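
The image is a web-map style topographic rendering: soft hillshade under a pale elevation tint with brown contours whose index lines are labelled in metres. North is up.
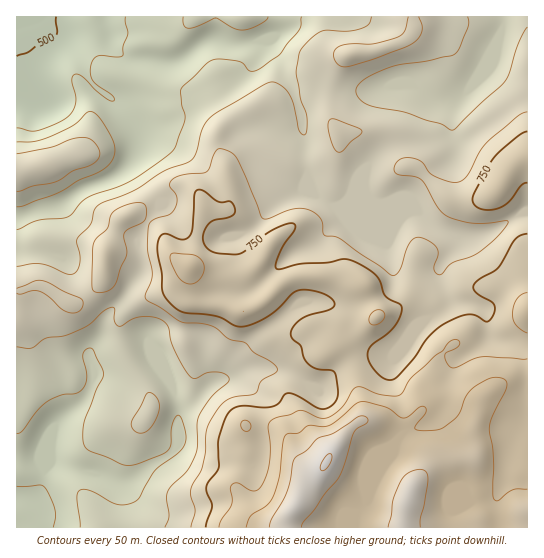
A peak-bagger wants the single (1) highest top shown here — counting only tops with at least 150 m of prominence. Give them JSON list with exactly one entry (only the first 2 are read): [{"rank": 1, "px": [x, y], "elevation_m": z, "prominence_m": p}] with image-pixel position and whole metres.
[{"rank": 1, "px": [326, 463], "elevation_m": 953, "prominence_m": 455}]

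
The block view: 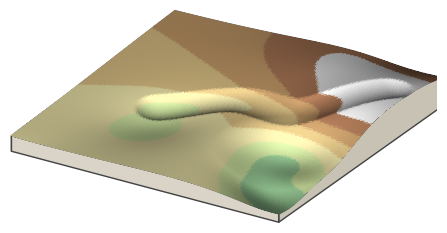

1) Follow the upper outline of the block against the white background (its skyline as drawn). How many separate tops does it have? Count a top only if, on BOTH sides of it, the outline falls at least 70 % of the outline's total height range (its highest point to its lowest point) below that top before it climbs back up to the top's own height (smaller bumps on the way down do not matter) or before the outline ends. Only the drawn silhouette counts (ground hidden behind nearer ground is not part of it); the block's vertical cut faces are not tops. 0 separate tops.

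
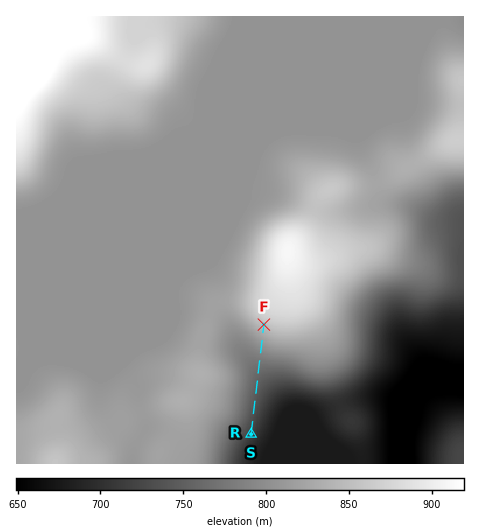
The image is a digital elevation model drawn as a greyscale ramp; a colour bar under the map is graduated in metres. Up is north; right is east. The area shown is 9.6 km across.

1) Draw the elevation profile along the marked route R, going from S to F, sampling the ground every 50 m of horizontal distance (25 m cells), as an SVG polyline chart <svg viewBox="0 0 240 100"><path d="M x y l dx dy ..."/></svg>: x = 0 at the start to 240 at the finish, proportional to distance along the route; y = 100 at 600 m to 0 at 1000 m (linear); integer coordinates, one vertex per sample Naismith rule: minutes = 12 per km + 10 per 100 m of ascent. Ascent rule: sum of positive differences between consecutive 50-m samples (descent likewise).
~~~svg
<svg viewBox="0 0 240 100"><path d="M0 71l5 0 5-1 5-1 5 0 5-1 5 0 6-1 5 0 5-1 5 0 5 0 5-1 5 0 5 0 5-1 5 0 5 0 5-1 5 0 5 0 6-1 5 0 5 0 5-1 5 0 5-1 5 0 5-1 5-1 5 0 5-1 5-1 5-1 5-1 6-1 5-1 5-1 5-1 5-1 5-2 5-1 5-1 5-2 5-1 5-2 5-1 5-1 2-1"/></svg>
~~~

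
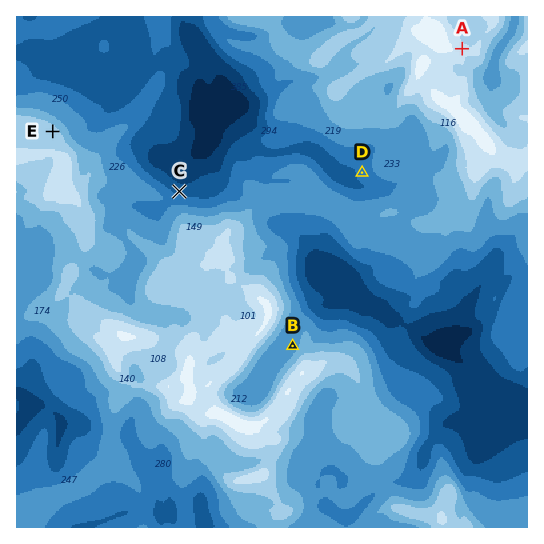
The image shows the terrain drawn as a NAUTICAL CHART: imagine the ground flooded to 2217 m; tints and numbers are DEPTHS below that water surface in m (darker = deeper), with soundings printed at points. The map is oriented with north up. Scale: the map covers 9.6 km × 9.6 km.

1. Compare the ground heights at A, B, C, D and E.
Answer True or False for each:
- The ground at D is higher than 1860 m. True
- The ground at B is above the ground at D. True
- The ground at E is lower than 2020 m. False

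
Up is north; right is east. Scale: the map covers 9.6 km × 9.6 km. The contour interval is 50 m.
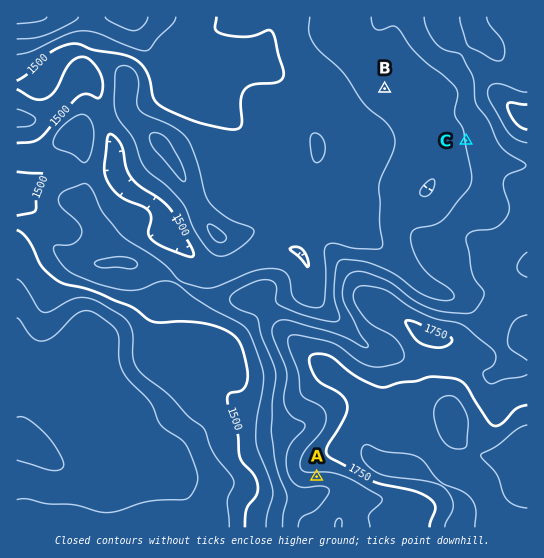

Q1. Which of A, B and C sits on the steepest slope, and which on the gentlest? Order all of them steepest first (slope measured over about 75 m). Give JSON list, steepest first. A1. ["A", "C", "B"]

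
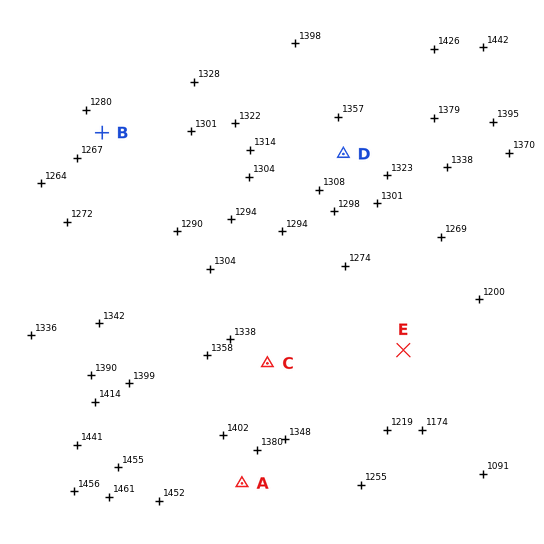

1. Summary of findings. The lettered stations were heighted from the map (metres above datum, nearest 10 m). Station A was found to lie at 1400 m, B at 1270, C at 1330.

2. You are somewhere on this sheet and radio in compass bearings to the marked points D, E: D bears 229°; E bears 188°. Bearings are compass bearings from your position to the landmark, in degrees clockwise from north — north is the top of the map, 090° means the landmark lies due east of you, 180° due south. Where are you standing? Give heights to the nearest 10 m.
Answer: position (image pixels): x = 443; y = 67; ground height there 1420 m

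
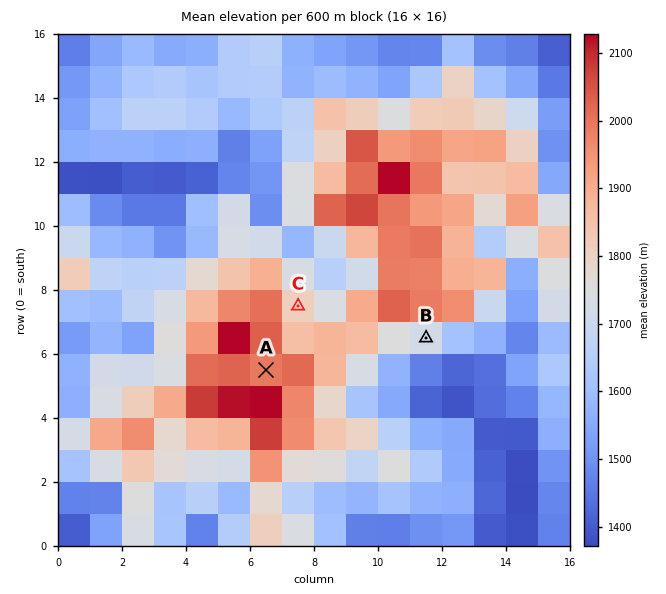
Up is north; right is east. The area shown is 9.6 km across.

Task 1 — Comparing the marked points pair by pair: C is higher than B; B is lower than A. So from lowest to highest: B C A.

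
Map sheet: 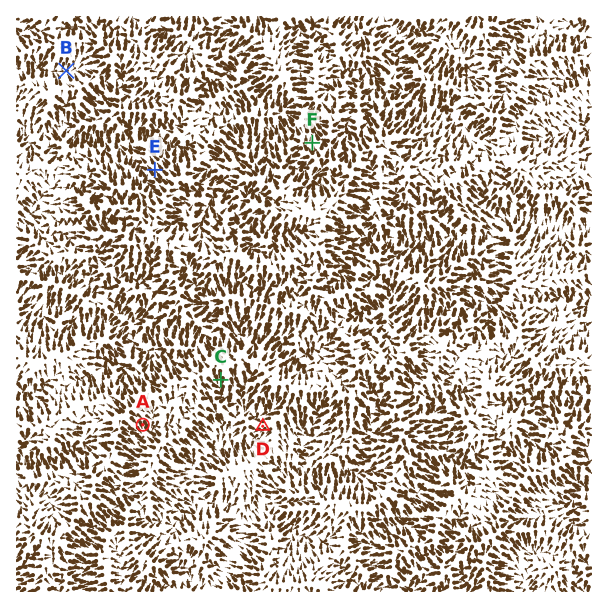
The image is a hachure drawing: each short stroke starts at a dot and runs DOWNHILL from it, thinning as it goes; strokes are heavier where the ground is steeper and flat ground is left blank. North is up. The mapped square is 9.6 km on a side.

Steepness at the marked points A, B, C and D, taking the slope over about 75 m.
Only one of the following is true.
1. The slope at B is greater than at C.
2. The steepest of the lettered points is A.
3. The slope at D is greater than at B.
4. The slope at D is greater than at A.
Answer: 3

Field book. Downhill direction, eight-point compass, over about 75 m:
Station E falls NW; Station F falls N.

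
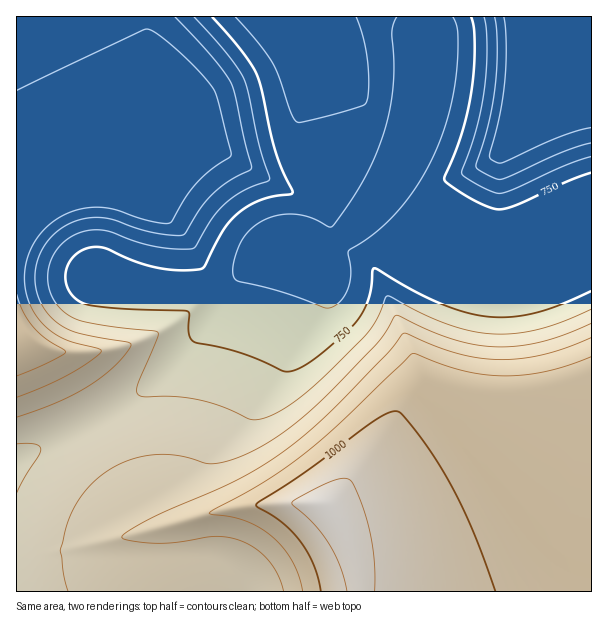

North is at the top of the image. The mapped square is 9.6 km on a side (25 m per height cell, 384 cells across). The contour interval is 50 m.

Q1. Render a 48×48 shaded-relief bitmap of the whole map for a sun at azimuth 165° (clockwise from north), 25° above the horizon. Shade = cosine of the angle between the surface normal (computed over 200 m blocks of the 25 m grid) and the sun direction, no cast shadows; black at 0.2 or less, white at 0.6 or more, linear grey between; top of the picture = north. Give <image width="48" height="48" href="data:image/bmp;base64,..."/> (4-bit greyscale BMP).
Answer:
<image width="48" height="48" href="data:image/bmp;base64,Qk32BAAAAAAAAHYAAAAoAAAAMAAAADAAAAABAAQAAAAAAIAEAAATCwAAEwsAABAAAAAAAAAAAAAAABEREQAiIiIAMzMzAERERABVVVUAZmZmAHd3dwCIiIgAmZmZAKqqqgC7u7sAzMzMAN3d3QDu7u4A////AIiIiIiZmZmZmZmZmIiIiZmZiIiIiIiIiIiIiIiJmZmZmZmZmYiImZmZiIiIiIiIiIiIiImZmZmZmaqqqZmZmZmIiIiIiIiIiIiIiImaqqqqqru7qqmZmYiIiIiIiIiIiIiId3eImru7vMzLuqmZiIiIiIiIiIiIiHd4d3dmZ4m8zdzMu6qYiIiIiIiIiIiIiHd3d3d2ZVVnmru7uqmYiIiIiIiIiIiIiHd3d3d3dlRDNFVmd3eIiIiIiIiIiIiIiHd3d3d3d3ZUMiIiM0V4iIiIiIiIiIiIiHd3d3d3d3dlQyIRIjRXiIiIiIiIiIiIiHd3d3d3d3d2ZDMiIiNGeIiIiIiIiIiIiJh3d3d3d3d3dlMyIiNFZ4iIiIiIiIiIiLqYd3d3d3d3d2UzIiI0V4iIiIiIiIiIiMu6mHd3d3d3d3ZDMiIjRniIiIiIiIiIiNzLqph3d3d3d3dUMiIjRWeIiIiIiIiIiN3cy6mHd3d3d3dlQyIiNFeIiIiIiIiIiN3d3Muph3d3d3d2VDIiM0Z4iIh3d4iIiN3d3cy6mHd3d3d3ZUMiI0Vnd2ZlVWZ3iM3d3d3LqYd3d3d3dUMiIjRWZUQzMzNFZ7u7qru8uph3d3d3dlQyIiNEQyIREREiNJl1M0Vomql3d3d3d2VDIiNDIhERAAABEoUhEBEjV5mHd3d3d3ZDMjMyIREREREAAXQzIiIzNGiYd3d3d3ZUQzQiIjMzMzIREHVURERFVVaJh3d3d3dlVEMjNFVmZlRDIXd2ZlZmd3eJmHd3d3d2VVM0Vnd4iHdlQ5mYh3eIiZmZmHd3d4h3ZlRWd4iIiIiHdruqqZmaqru7qYd3d4iHd1Z3iIiIiIiIh8zMu7q7zMzcuph3iIiIdmeIiIiIiIiIiL7t3czM3e7sy6mIiIiYZWiIiIiIiIiIiJ3//u3e7//dzLqpmZmYdmeIiIiIiIiIiIrv//////3d3cy7qruph2Z4iIiZqZiIiIiu///+3czN3d3czLqqmHZoiJqrzLqYiIiJvd3KmavN3u7u26iaqYZniavN7ty6mYiIiJmIiJrN3u7tuYiJqYdmirze/+7cuoiIiIiIiIm83e7Kh4iImph2Z4ve///+3YiIiIiIiIibzMuXeIiIiqmGVVWM3v///oiIiIiIiIiJqpiIiIiIiamHZUM3ve7//4iIiIiIiIiImYiIiIiIiKmHZlQzi83u/4iIiIiIiIiIiIiIiIiIiKqYdlQzWavM3oiIiIiIiIiIiIiIiIiIiJqYdmVDWImavIiIiIiIiIiIiIiIiIiIiJqYd2VER4iImYiIiIiIiIiIiIiIiIiIiJqYh2VUR4iIiIiIiIiIiIiHd3eIiIiIiJmYh2ZUV4iIiIiIiIiIiIh2ZmZ4iIiIiJmYh3ZVV4iIiIiIiIiIiId2VVZ4iIiIiJmYh3ZlV4iIiIiIiIiIiIdlVVZ4iIiIiZmYiHdlZ4iIiIiIiIiIiHZVVWd4iIiIiZqZmId2Z4iIiIiIiIiIiGVURWeIiIiIiaqpmYd2d4iIiA=="/>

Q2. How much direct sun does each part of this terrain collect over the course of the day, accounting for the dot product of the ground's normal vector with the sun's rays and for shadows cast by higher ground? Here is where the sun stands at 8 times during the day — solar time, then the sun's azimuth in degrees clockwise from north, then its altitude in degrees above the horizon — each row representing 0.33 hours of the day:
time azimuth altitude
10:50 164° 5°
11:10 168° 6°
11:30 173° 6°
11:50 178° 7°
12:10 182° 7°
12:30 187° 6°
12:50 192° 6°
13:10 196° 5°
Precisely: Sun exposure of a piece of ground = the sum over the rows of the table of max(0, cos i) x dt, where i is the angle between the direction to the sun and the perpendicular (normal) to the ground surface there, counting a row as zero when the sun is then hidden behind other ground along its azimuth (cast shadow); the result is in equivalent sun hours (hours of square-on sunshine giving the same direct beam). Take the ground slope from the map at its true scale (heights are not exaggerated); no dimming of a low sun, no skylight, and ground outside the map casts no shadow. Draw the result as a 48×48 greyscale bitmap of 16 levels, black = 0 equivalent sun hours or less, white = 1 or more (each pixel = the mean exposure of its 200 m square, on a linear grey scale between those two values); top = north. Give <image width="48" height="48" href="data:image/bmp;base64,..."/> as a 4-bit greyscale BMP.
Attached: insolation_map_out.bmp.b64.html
<image width="48" height="48" href="data:image/bmp;base64,Qk32BAAAAAAAAHYAAAAoAAAAMAAAADAAAAABAAQAAAAAAIAEAAATCwAAEwsAABAAAAAAAAAAAAAAABEREQAiIiIAMzMzAERERABVVVUAZmZmAHd3dwCIiIgAmZmZAKqqqgC7u7sAzMzMAN3d3QDu7u4A////AEVVVVVVVVVVVVVWZlVVRERERERERERERERERERVVVVERFZmZmZVRERERERERERERERERERERERERWd3d3ZlRERERERERERERERERVZmZmZmZniIiHZlREREREREREREREREQzNGeIiIiJmZmHZVRERERERERERERERERDMhEkeZmqqpmHZUREREREREREREREMzMzMyEAATaaqpmHZERERERERERERERDMzMzMzMhAAABIjMzMzRERERERERERERDMzMzMzMyEAAAAAAAEjM0RERERERERERDMzMzMzMzIQAAAAAAASMzRERERERERERDMzMzMzMzIhAAAAAAABMzNERERERERERFQzMyIiIiIiEAAAAAABIzM0RERERERERHZUMyIiIiIiEQAAAAAAEjMzRERERERERId2VDIiIiIiIQAAAAAAETMzRERERERERJmHZUMiIiIiIRAAAAAAASMzNERERERERKqZh2VDIiIiIhEAAAAAABIzNERERERERKqpmHdUMiIiIhEAAAAAABEzNEQzM0RERJqqmYh2UyIiIhEQAAAAAAEjMyERERIzRImZmZiHZDIiIiERAAAAAAASEAAAAAABE3iIiImHZUMiIiIhAAAAAAAQAAAAAAAAAFUxAAEkZlQyIiIiEAAAAAAAAAAAAAAAADEAAAAAAlVDIiIiIQAAAAEAAAAAAAAAABAAAAAAAANDIiIiIhAAAAEAAAAAAAAAABAAAAAAAAE0MiIiIiEAABAAAAAAAAAAABAAAAAAASM0QyIiIiIRESAAAAAAAAAAACAAAAABJFVVUzIzIiIiIhAAAAAAAAAAAEMAAAAkVnd3VDMzMyIjMwAAAAAAAAAAAWZCERNXiZmYZUMzMzIzMRAAAAEREREAAWh2ZmeKq7u4dlQzMzRDESIAAREREhEREkm6qqq8zd2Yd3ZUREVTIRIiIiIzMzMiMzW93d3d7tmIiIh3ZmdUMhEzMjNERDMzNDNb7//+yXeImZmZmZdlQyEkREV4mGVERDM0abqFRFZ4mqqqqVNGVDIjRXiruph2RDMzMzMzNFZ4mqu7YiNFZEMiV5q8zLqYdkQzMzMzM0VnmauDEjREVVQyJHq8zMu6qUREQzMzMzRWiZUhI0RERVQzIRJqq7zMu0RERERERERFZjIiI0RERFVDIhEUiau8zEREREREREREQyIiM0RERFVDMiIRR4mrvEREREREREREMzIjNERERFVEMyIiNFaJqkREREREREREMzMzNERERFVEMyIiJERWeEREREREREREMzIzNERERFVEQzIiJERERURERERERERDMiIjNERERFVEQzMyNERERERERERERERCERIjNERERFREQzMzNEREREREREREREQxAAESRERERFRERDMzNEREREREREREREMQAAASRERERVRERERERERERERERERERDIAAAEjRERERUREREREREREREREREREQyEAAAEjREREVlREREREVEREREREREREMhAAABI0REREVmZmZmZmZERERA=="/>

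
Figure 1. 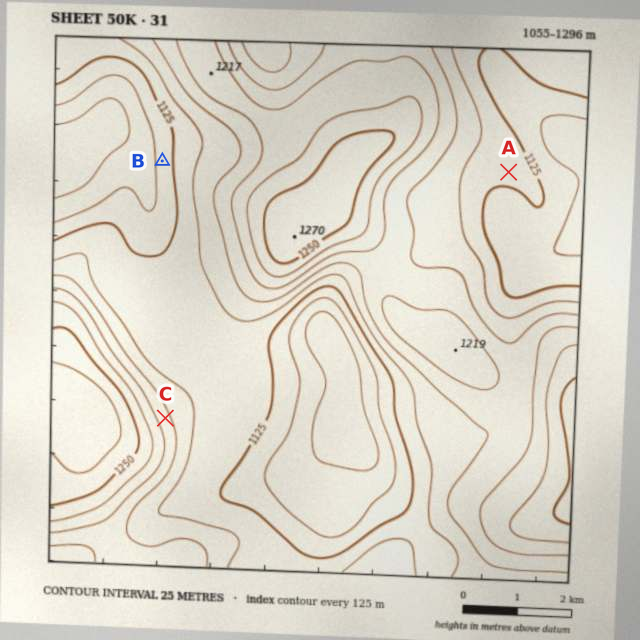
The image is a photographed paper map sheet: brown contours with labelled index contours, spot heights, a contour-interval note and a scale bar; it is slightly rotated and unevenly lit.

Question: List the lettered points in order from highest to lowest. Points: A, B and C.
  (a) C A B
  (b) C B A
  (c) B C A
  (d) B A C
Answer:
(a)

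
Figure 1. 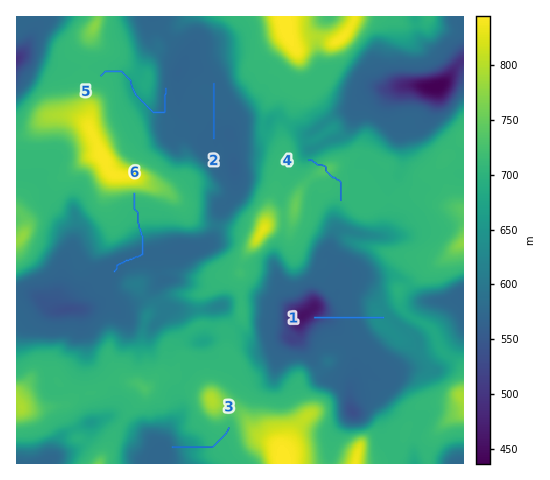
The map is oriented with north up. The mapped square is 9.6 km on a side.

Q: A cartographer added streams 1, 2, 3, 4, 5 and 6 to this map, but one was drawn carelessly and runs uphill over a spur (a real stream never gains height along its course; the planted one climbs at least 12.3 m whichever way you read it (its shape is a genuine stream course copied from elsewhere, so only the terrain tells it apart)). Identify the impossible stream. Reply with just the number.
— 4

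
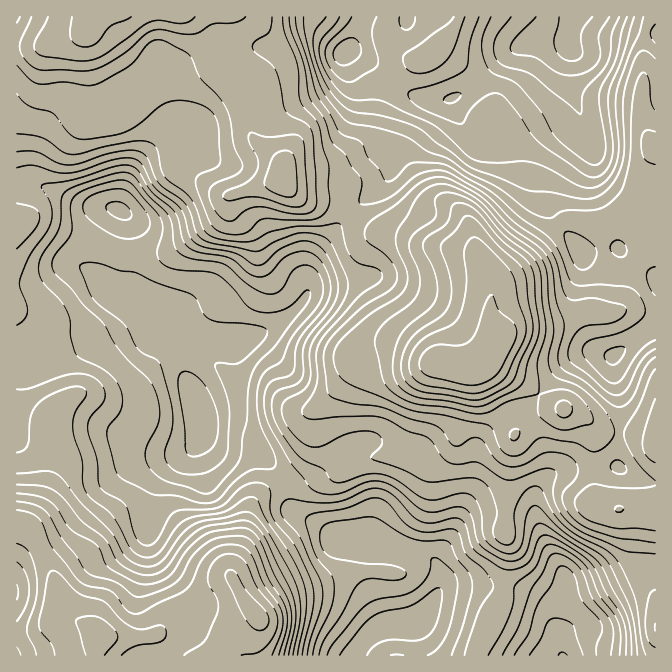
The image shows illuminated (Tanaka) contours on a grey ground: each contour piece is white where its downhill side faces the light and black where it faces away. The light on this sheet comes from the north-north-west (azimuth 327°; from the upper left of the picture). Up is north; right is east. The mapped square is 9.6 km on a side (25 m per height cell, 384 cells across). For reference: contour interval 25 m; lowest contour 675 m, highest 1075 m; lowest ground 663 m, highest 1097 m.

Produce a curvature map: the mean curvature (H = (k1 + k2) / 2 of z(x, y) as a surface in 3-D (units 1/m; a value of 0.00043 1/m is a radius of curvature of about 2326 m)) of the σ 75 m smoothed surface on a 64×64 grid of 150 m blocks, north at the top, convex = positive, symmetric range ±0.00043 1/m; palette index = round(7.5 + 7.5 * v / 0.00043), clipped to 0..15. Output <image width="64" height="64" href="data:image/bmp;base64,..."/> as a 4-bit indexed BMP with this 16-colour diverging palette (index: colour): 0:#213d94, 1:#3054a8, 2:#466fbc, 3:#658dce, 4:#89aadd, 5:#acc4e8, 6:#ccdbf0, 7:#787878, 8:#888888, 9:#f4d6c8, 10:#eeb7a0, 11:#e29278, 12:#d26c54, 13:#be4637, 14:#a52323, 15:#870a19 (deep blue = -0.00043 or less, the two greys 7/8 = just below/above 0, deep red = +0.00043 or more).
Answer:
<image width="64" height="64" href="data:image/bmp;base64,Qk12CAAAAAAAAHYAAAAoAAAAQAAAAEAAAAABAAQAAAAAAAAIAAATCwAAEwsAABAAAAAAAAAAlD0hAKhUMAC8b0YAzo1lAN2qiQDoxKwA8NvMAHh4eACIiIgAyNb0AKC37gB4kuIAVGzSADdGvgAjI6UAGQqHAGd4h4rKhniHd4mXec7HQyNCN6qXd1aty5dmZTN5czjciIh3is3Lu7lUaZh53+hCJFMkeHVWZp3sqHdkNpliFt6ry5eK3sqrylJZqHr/+1M2diEjMiRla+25mGRHdRAG35rduZvLdWq6YkiXe//8dVaIUyIzEmZp3cqWRFZBABfdV77JmrpSScyUNXeu//t2Z4h1RFUxV2jN3JY1dkMzWco0ruqay3NYvLhUac/tuXd3eId4iEEmd5vMpkaGVoiauSOf+nesp2eJqoeL7ah4iId3eJq7ggR3d4mWVmQ2mqvKNK/oM2qoZVZ4m87rdWiId3eJrN7GElZmZmZlIAWJvLhWv9cjVnZDRoms//yGaJdnmqrN3cczVUVniXMABHi7hWjNpVeHUyEmrLz//aZohTWJqqmHZDaHRIzbYAAlZ6hTebp2nNpiABasvO7et2iVETVVQyIhFIqa//ogAmdnhkWKuXesynMAFoq8zN/YaIUAEiIiJGUgOe//9gA4qYmXeM7ZZniIdAAmis2778ZFZCE0VVV5umAG3//DAozdzLmb/+lmd3d1MkeJuoi8ggEzI1ZmZorMkwSbzYIEvv/u26rdyYiHeIdmeZdTJZuBADRFZUQ0abymNHmrcQff/83sqZmZmGVXiYiapQAXvcYkeaqXMQFZzKdVeKtxGf/9rNypZ4iHUzV4iImWECjO6mab3tpBA3vcqGRWmnIY27uZmXZWd3dlRFZ4dmZTR6uoVXit/YVHvcuYdUaIcyVleoUyM1VneJhlVndkNWZVeGQ1Z3nO27zLmImGV5mGQiJoUQBGVWeJqnVndlQzVlR4QTeZhnrd3KdVi6dXrLhTM2lhBKtVeJqpZWeHVUM0VolBScuXVniZhkSNtkfP6FVVeqU43GaKqYZVaImHZBJYqDJ7y5dUREZ2RIylJd/4RnZ7x1i6Z6yoZDVomrl1EVqmNr3Kl2VDNFZEaHQlv9hYuXvYV6l4vbhURXeKymQiaXRa7sqHZlQzVlRDNFRXmHr9nNdXmXi9uXd3h3raUiNoZH3+26h4dkVnZCJHhAA2jf/NxkaZd6zMu7qHeslBJYhUnv27ypmod5mXVYu3EBRr/9yTJYp2eb3/2XectyE2mVWuyFe7mamZrMuqz+uHZmfOylAEimVFi92neauVEVipVqxyA5uql3i+/t7//9uXdnmXIAWrdlRWiGaKmIUki7hWqkAErMqGV7//3u3v6mVlNGUgBbx3dmVEV5hnhmi7p1aYQ1nO25ZFnv7Lqb/qU0QRMxADnHd4d2Z5hkaImphlNGdmnO/sp1V7/rh2jf2VVTESEABIZnd3d4iGRHmpdVQhJFeb3uyoZWnNuGZ67/p3ZCNEIAJ3d4iJmqdDWIdmZkIRJGmszLqXZ4mYZ4i//ZeHZ5qFIpiJmau6hTRnd4iId2QQFHmru6l2Zmd4mJztlmeazdp3mZmqqXQzVmZniIiKqWEANomquodURompmrp0Nr3d7rqImqqFEDaHZWZ4dnmrpgAEeHiIh2VGiaqZqXMkrLq9uHiJmWMTeYZmZmZUV4qpMAN3ZDRXdVaIq7q6hSJph4uFd3d2VFeYdnd2VERpmIdABIliADZ2Z4icy8ynMTV2eGR3UzNFeIdomXZCE3zYVDAWqnMRN3ZoiL3M7tpRFHdnZodCE1aIh3mphkIBbOkyITe7lkR5h4mZ3szu2lAEh1Z4mGREaJmZiZmJh0RquEMiSKuod5vLu6vuu7uoQAWGRoiql2aJqqmHZ5zu3MuXdSJXm7qYnN7brf2Yd2UhN4VGiL3Kd4qpdUM0e+///IeFNGZ5u6h4iYev/HQ0QzWbp3mpvfyGZ3UhABFIve23RWebplabuoUyJc/6QiM1i926q7qc7IMiIQABIjaM2mMkjP/IVFeaqWRa//gzM0i8uqqYiYmpUQAAACZ3Z57/uGjP/Zd2QzaczN//tkREaZh2i5VFZURDIREAW+26vv/93v/oRYmEEVrf/+plVVZ4dlRbx0RCJGd2VBBd/8qZmIm//6dEeqhBJ639hDRVZ4iHYhfch0NHq7mGIEz+uXQiElz/lmZ4mWNGecpAI0V4mZlhAr65ZWnNyodSScuYVDNEWv+maJh2VXh2mDATVnmZmFAAftl2ab3LmHZXmYdlV5qazshWiXVWmoVmICVoiZh1MABt65h4m8u7uYd3iHVYzJeL7HRZqYmrl2UyR4mYdlQwAn38mIiau8zLmHZ4dDjLdWnupTeru8y5hkV5mZhmVUEUjfuIiImqu8qYZWdjOMp1Z73IVXmZmZh1aaqZmHd2Qjau6YiHd5maqYh1VlNJynd3iahUZ3dkMyNqzKmYiHZDR67YiIZWeIiYeIdmVXzIeJmHdjJXdkIQACasuYd3dlVovuh4hkRWZod3iId4rKdoqqh0ElZlQzQyEmq6h3d3h4m/+miGRFVEZ2eIh4q6hnis22IUeHZomYdlaaqZiIiHeK/7eqhmd2RGZnh3mqh3ia77QAWYZ5zLqZqXZ4mHZUM0jvyt2pq7p1VTV2aKl3eIv/gAAVZorNy6mZUiV4YyEAFu/c/rvN3KhzAlVoh2ZnjfxAAAJquqzMuXZBE2dSIzIl37vcqrzLqpQARWdlVVad1yIgA5ymWLzKdUMzVmRGh2aueKqZmqmKyDNol1RmeLxyOJY1m4QlisyWVmVWdleYeL6HmYiJqHm5ZpunV5mJzGFKuER6hUV4rbdnh3iGRWZWr8"/>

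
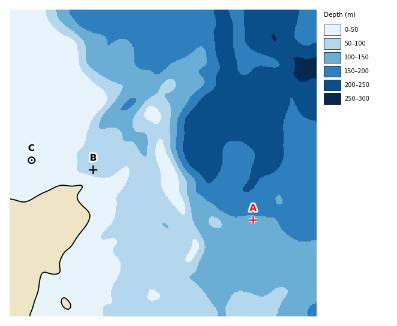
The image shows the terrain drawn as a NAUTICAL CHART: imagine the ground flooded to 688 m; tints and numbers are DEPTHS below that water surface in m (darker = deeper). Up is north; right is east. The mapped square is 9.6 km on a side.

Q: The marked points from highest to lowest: C B A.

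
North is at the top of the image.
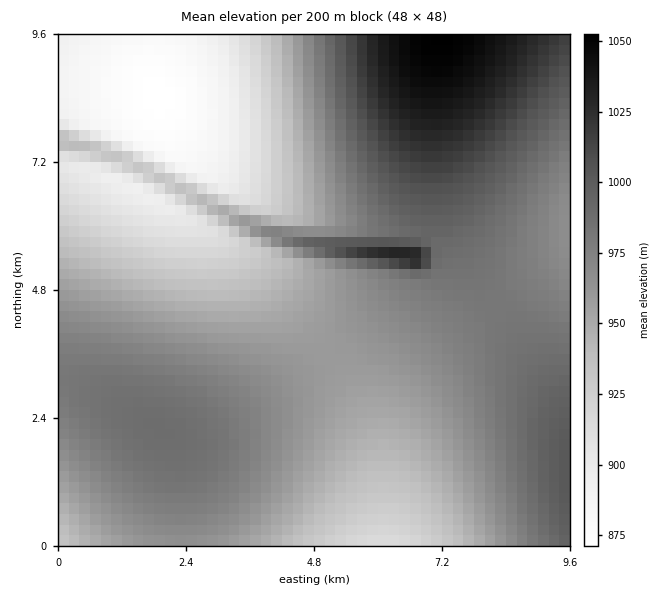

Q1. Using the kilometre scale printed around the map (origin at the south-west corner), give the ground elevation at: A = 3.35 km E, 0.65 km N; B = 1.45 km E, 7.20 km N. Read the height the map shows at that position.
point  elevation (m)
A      969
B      932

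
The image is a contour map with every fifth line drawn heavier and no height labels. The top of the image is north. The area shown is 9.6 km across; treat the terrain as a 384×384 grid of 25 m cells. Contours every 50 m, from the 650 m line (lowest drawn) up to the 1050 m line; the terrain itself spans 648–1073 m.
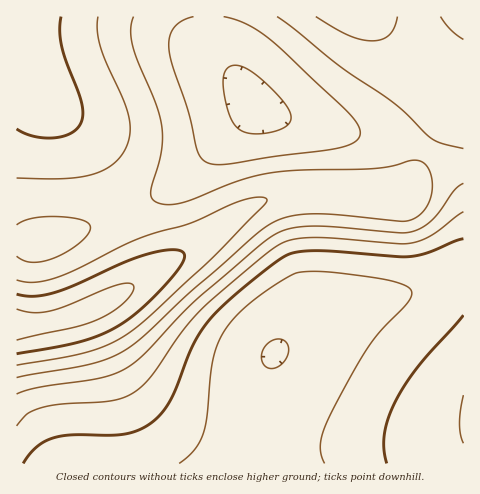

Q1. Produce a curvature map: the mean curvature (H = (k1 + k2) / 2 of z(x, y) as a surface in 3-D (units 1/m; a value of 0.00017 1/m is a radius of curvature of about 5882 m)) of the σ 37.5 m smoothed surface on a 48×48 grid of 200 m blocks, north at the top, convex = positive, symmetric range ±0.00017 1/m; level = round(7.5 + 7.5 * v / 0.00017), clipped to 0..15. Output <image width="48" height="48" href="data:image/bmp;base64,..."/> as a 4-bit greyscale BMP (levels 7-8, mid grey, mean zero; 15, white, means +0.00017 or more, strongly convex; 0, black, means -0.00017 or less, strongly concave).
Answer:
<image width="48" height="48" href="data:image/bmp;base64,Qk32BAAAAAAAAHYAAAAoAAAAMAAAADAAAAABAAQAAAAAAIAEAAATCwAAEwsAABAAAAAAAAAAAAAAABEREQAiIiIAMzMzAERERABVVVUAZmZmAHd3dwCIiIgAmZmZAKqqqgC7u7sAzMzMAN3d3QDu7u4A////AFVVZmZnd3eIiIiIiIiIiIiIiIiIiIiIiFVWZmZ3eIiIiIiIiIiIiIiIiIiIiIiIiFVWZmd3eIiIiIiHd3eIiIiIiIiIiIiIiEVWZmd3iIiIiIh3d3d3eIiIiIiIiIiIiERVZmd3iIiIiId3d3d3d3iIiIiIiIiIiDNVVmd3iIiIiId3d3d3d3d4iIiIiIiIiARFVWZ3iIiIiHd3dmZ3d3d3iIiIiIiIiANERVZneIiIiHd3ZmZmd3d3eIiIiIiIiDNERFVmd4iId3d2ZmZmZnd3eIiIiIiIiERERVVWZ3d3d3dmZlZmZmd3d4iIiIiIiFZmZlVmZnd3dmZmZVVmZmZ3d3iIiIiIiImYiHd2ZmZmZmZlVVVVZmZ3d3d4iIiIiLzMu6mId2ZVVVVVVVVVZmZnd3d3d3iIiO/+7ty6mHZVREREREVVZmZ3d3d3d3d3d//////typdlREMzRERVZmZ3d3d3d3d3d+//////7bqGVEMzM0RVZmZ3d3d3d3d3d7vN/////+ypdUMzMzRFVmZnd3d2ZmZmZneave/////bmGVEMzNEVWZmZmZmZmZmZkNWib3v///+yodlQzM0RVZmZmVVVVVVVRE0Vnm97////bqXZDMzRDVVVVVERERERQASNFaJvf///+3KhlQzMjREREQzNEM0RBASIjRWis3////tuGVDICMzMzMzNEMzMyEiIiM0V4rN////25ZDECIzMzMzNVQzMzMzMyIzRWeaze///bljESM0RERVWIZTIkRERDMzNEVomr3//9uFM0RVZnd3jMl1MlVVVURERERVZorf//24ZneImaqrv/2WQ2ZmZmVVVERERGit///suqu8zN3u7//IVGZmdmZmZVVEM0aK3///7u7v///////ZZHd3d3d3dmZUM0Rore/////////////ZZHd3eIiId3dlRERWis3//////u7dz/+4ZXiIiIiIiId2VURFZ5rN3d3czLqpnOyXZYiIiImZmYh3ZlRERWeJqqqZmId2aKmGZoiImZmZmZiIdmVEREVmd3dmZVVERodmZomZmZmZmZmYh2ZUREREREREREMzNGZmd5mZmZmaqpmYiHZlRDMzMzMzMzNERWZneJmZmqqqqqmZiHdmVEQzMzMzRERFVnd4iZmZqqqqqpmZiId2VURERERERVVmZ3iImZmZmZmZmZmYiHd2ZVVVVVVVVmZ3d4iJmZmZmZmZmZmIh3dmZVVVVVZmZ3d4iIiZmZmZmZmZmYiId3dmZVVWZmZnd4iIiImZmZmZmZmYiIiHd3ZmZVVmZmd3eIiIiJmZmZmZmZiIiId3dmZmVVVmZnd3iIiIiZmZmZmZmIiIh3d3ZmZVVVVmZnd4iJmZmZiIiJmZiIiHd3dmZmVVVVVmZ3eIiZmZmYiIiJmYiId3d2ZmZVVVVVVWZ3eIiZmZmIiIiJmIiHd3ZmZlVVVVVVVWZ3eImZmZmIiId5iIh3d2ZmVVVVVURFVWZ3iImZmZmIiHd4iId3dmZVVVVURERFVWZ3iJmZmZmIh3dw=="/>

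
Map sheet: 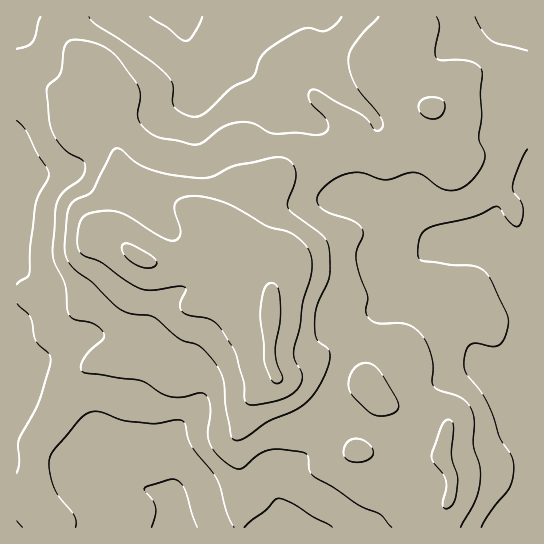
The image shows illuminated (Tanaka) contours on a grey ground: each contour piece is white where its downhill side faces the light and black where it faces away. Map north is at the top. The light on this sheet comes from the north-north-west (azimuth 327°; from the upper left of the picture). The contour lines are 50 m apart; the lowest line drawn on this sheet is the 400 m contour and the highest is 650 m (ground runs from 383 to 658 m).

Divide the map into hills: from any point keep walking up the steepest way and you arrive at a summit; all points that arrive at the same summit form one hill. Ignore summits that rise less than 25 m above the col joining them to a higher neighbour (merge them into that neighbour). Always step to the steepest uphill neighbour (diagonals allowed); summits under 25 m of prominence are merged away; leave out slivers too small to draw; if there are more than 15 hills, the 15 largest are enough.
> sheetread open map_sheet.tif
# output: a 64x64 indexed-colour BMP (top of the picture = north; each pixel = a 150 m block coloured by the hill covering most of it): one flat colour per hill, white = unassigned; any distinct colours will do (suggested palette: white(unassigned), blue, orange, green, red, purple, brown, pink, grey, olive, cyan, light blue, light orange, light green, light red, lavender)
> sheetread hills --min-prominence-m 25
<image width="64" height="64" href="data:image/bmp;base64,Qk12CAAAAAAAAHYAAAAoAAAAQAAAAEAAAAABAAQAAAAAAAAIAAATCwAAEwsAABAAAAAAAAAA////ALR3HwAOf/8ALKAsACgn1gC9Z5QAS1aMAMJ34wB/f38AIr28AM++FwDox64AeLv/AIrfmACWmP8A1bDFABEREREREREREREREREREREREREREREREREREREREREREREREREREREREREREREREREREREREREREREREREREREREREREREREREREREREREREREREREREREREREREREREREREREREREREREREREREREREREREREREREREREREREREREREREREREREREREREREREREREREREREREREREREREREREREREREREREREREREREREREREREREREREREREREREREREREREREREREREREREREREREREREREREREREREREREREREREREREREREREREREREREREREREREREREREREREREREREREREREREREREREREREREREREREREREREREREREREREREREREREREREREREREREREREREREREREREREREREREREREREREREREREREREREREREREREREREREREREREREREREREREREREREREREREREREREREREREREREREREREREREREREREREREREREREREREREREREREREREREREREREREREREREREREREREREREREREREREREREREREREREREREREREREREREREREREREREREREREREREREREREREREREREREREREREREREREREREREREREREREREREREREREREREREREREREREREREREREREREREREREREREREREREREREREREREREREREREREREREREREREREREREREREREREREREREREREREREREREREREREREREREREREREREREREREREREREREREREREREREREREREREREREREREREzERERERERERERERERERERERERERERERERERERERERETMzERERERERERERERERERERERERERERERERERERERERMzMxEREREREREREREREREREREREREREREREREREREREzMzMxERERERERERERERERERERERERERERERERERERETMzMzMzMzMzERERERERERERERERERERERERERERERERMzMzMzMzMzMxEREREREREREREREREREREREREREREREzMzMzMzMzMzERERERERERERERERERERERERERERERETMzMzMzMzMzMxERERERERERERERERERERERERERERERMzMzMzMzMzMzMREREREREREREREREREREREREREREREzMzMzMzMzMzMzERERERERERERERERERERERERERERETMzMzMzMzMzMzMzERERERERERERERERERERERERERERMzMzMzMzMzMzMzMzEREREREREREREREREREREREREREzMzMzMzMzMzMzMzMxERERERERERERERERERERERERETMzMzMzMzMzMzMzMzMRERERERERERERERERERERERERMzMzMzMzMzMzMzMzMxEREREREREREREREREREREREREzMzMzMzMzMzMzMzMzMRERERERERERERERERIiIiERETMzMzMzMzMzMzMzMzMzERERERERERERERERIiIiIRERMzMzMzMzMzMzMzMzMzMxERERERERERERERIiIiIiEREzMzMzMzMzMzMzMzMzMzMRERERERERERERIiIiIiIRETMzMzMzMzMzMzMzMzMzMxEREREREREREiIiIiIiIhERMzMzMzMzMzETMzMzMzMzMRERERERESIiIiIiIiIiIREzMzMzMzERERMzMzMzMzMRERERERESIiIiIiIiIiIiETMzMzMxERERETMzMzMzMRERERERERIiIiIiIiIiIiIhMzMzMxERERERMzMzMzMREREREREREiIiIiIiIiIiIiIREREREREREREzMzMzMxERERERERERIiIiIiIiIiIiIhERERERERERERMzMzMxEREREREREREiIiIiIiIiIiIiEREREREREREREzMzMzERERERERERESIiIiIiIiIiIiIRERERERERERETMzMzMRERERERERERIiIiIiIiIiIiIhERERERERERERMzMzMxERERERERERESIiIiIiIiIiIiEREREREREREREzMzMxERERERERERERIiIiIiIiIiIiIRERERERERERETMzMzEREREREREREREiIiIiIiIiIiIhEREREREREREREzMzERERERERERERESIiIiIiIiIiIiERERERERERERETMzERERERERERERESIiIiIiIiIiIiIRERERERERERERETEREREREREREREiIiIiIiIiIiIiIhEREREREREREREREREREREREREREiIiIiIiIiIiIiIiERERERERERERERERERERERERERESIiIiIiIiIiIiIiIRERERERERERERERERERERERERESIiIiIiIiIiIiIiIhERERERERERERERERERERERERESIiIiIiIiIiIiIiIiERERERERERERERERERERERERERIiIiIiIiIiIiIiIiIREREREREREREREREREREREREREiIiIiIiIiIiIiIiIhEREREREREREREREREREREREREiIiIiIiIiIiIiIiIiERERERERERERERERERERERERESIiIiIiIiIiIiIiIiIRERERERERERERERERERERERERIiIiIiIiIiIiIiIiIhEREREREREREREREREREREREREiIiIiIiIiIiIiIiIi"/>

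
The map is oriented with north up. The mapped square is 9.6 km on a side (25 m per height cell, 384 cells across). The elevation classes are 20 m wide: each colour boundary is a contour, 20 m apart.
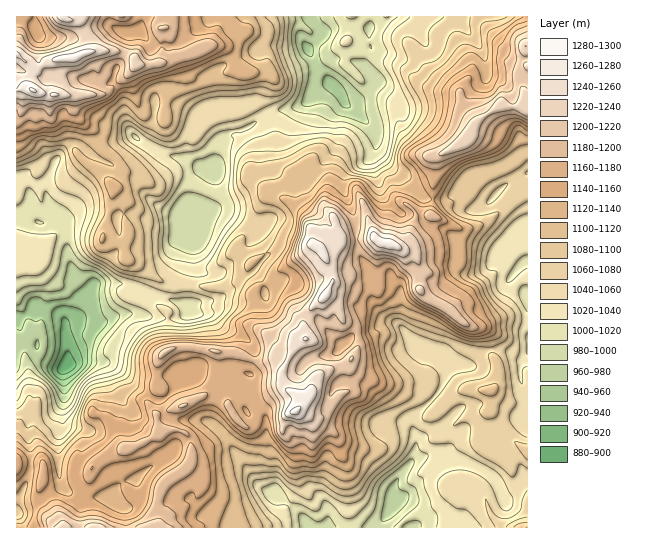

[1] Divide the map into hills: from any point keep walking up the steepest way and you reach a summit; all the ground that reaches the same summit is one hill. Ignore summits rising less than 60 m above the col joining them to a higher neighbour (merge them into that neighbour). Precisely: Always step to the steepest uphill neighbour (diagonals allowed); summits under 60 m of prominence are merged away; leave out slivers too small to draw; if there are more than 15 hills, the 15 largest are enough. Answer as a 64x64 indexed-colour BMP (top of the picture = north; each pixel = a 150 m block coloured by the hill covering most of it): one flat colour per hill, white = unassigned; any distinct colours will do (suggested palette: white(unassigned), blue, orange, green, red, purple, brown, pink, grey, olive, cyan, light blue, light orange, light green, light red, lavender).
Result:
<image width="64" height="64" href="data:image/bmp;base64,Qk12CAAAAAAAAHYAAAAoAAAAQAAAAEAAAAABAAQAAAAAAAAIAAATCwAAEwsAABAAAAAAAAAA////ALR3HwAOf/8ALKAsACgn1gC9Z5QAS1aMAMJ34wB/f38AIr28AM++FwDox64AeLv/AIrfmACWmP8A1bDFABMzMzMzMzMzMzMzMzMzMzMzMxEREREREWZmZmZmZmZmMzMzMzMzMzMzMzMzMzMzMzMzEREREREWZmZmZmZmZmYTMzMzMzMzMzMzMzMzMzMzMzERERERERZmZmZmZmZmZhETMzMzMzMzMzMzMzMzMzMxEREREREREWZmZmZmZmZmERETMzMzMzMzMzMzMzMzMxERERERERERFmZmZmZmYRYRERETMzMzMzMzMzMzMzMRERERERERERERZmZmZmYRFhERERMzMzMzMzMzMzMzMREREREREREREREWZmZmYREREREREzMzMzMzMzMzMzMxERERERERERERERFmZmYRERERERERMzMzMzMzMzMzMxEREREREREREREREREREREREREREREzMzMzMzMzMzMxERERERERERERERERERERERERERERETMzMzMzMzMzMzERERERERERERERERERERERERERERETMzMzMzMzMzMzERERERERERERERERERERERERERERETMTMzMzMzMzMzEREREREREREREREREREREREREREREREREzMzMzMzMzERERERERERERERERERERERERERERERERERMzMzMzMzMREREREREREREREREREREREREREREREREREzMzMzMzMzERERERERERERERERERERERERERERERERETMzMxEzMzMRERERERERERERERERERERERERERERERERMzMRERMzMzEREREREREREREREREREREREREREREREREzMRERETMzMxEREREREREREREREREREREREREREREREzMRERERETMzERERERERERERERERERERERERERERERETMRERERERERERERERERERERERERERERERERERERERERERERERERERERERERERERERERERERVVVVEREREREREREREREREREREREREREREREREREREVVVVVVVVVUREREREREREREREREREREREREREREREREVVVVVVVVVVRERERERERERERERERERERERERERERERERVVVVVVVVVVERERERERERERERERERERERERERERERERVVVVVVVVVVURERERERERERERERERERERERERERERERFVVVVVVVVVVREREREREREREREREREREREREREREREREVVVVVVVVVVVEREREREREREREiERERERERERERERERERVVVVVVVVVVURERERERERESIiIRERERERERERERERERFVVVVVVVVVVRERERESERIiIiIhERERERERERERERERFVVVVVVVVVVRERERESIiIiIiIiEREREREREREREREREVVVVVVVVVVRERERESIiIiIiIiIhERERERERERERERVVVVVVVRERVVERERERIiIiIiIiIiERERERERERERERVVVVVVVVERERERERERIiIiIiIiIiIRERERERERERERFVVVVVVVUREREREREREiIiIiIiIiIhEREREREREREREVVVVVVVVRERERERERERIiIiIiIiIhERERERERERERERVVVVVVVRERERERERERIiIiIiIiIiERERERERERERERFVVVVVVREREREREREhIiIiIiIiIiIhERERERERERERFVVVVVUREREREREREiIiIiIiIiIiIiIREREREREREREVVVVRVRERERERERESIiIiIiIiIiIiIhERERERERERERVVVREVERERERERERIiIiIiIiIiIiIiERERERERERERVVVRERFEQRERERERIiIiIiIiIiIiIiIhERERERERERFVVRERFEREEREREREiIiIiIiIiIiIiIiEREREREREREVVVERFERERBEREREiIiIiIiIiIiIiIiIhERERERERERFVURFERERERBERESIiIiIiIiIiIiIiIiERERERERERERVRFEREREREREERIiIiIiIiIiIiIiIiIRERERERERERERFEREREREREREQiIiIiIiIiIiIiIiIhERERERERERERFERERERERERERCIiIiIiIiIiIiIiIiIREREREREREREUREREREREREREIiIiIiIiIiIiIiIiIiERERERERERERREREREREREREQiIiIiIiIiIiIiIiIiIiIRERERERERRERERERERERERCIiIiIiIiIiIiIiIiIiIiERERERERREREREREREREREIiIiIiIiIiIiIiIiIiIiIiIRERERREREREREREREREQiIiIiIiIiIiIiIiIiIiIiIiIREREURERERERERERERCIiIiIiIiIiIiIiIiIiIiIiIiERERFEREREREREREREIiIiIiIiIiIiIiIiIiIiIiIiIiERERREREREREREREQiIiIiIiIiIiIiIiIiIiIiIiIiERERFERERERERERERCIiIiIiIiIiIiIiIiIiIiIiIiIRERFEREREREREREREIiIiIiIiIiIiIiIiIiIiIiIiIREREUREREREREREREQiIiIiIiIiIiIiIiIiIiIiIiIhERERRERERERERERERCIiIiIiIiIiIiIiIiIiIiIiIiERERFEREREREREREREIiIiIiIiIiIiIiIiIiIiIiIiIhEREUREREREREREREQiIiIiIiIiIiIiIiIiIiIiIiIiERERRERERERERERERCIiIiIiIiIiIiIiIiIiIiIiIiERERERFERERERERERE"/>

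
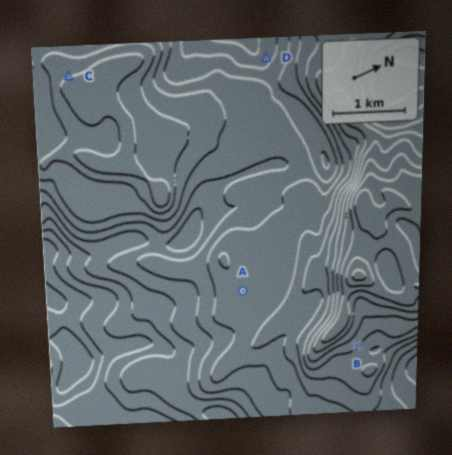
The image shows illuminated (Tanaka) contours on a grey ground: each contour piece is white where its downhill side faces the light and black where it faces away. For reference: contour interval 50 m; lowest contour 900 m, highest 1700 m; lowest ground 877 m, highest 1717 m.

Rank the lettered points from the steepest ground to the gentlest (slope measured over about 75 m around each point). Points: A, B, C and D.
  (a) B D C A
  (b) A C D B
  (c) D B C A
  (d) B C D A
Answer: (a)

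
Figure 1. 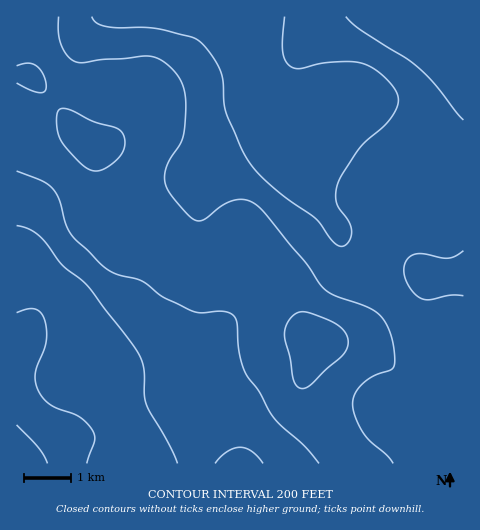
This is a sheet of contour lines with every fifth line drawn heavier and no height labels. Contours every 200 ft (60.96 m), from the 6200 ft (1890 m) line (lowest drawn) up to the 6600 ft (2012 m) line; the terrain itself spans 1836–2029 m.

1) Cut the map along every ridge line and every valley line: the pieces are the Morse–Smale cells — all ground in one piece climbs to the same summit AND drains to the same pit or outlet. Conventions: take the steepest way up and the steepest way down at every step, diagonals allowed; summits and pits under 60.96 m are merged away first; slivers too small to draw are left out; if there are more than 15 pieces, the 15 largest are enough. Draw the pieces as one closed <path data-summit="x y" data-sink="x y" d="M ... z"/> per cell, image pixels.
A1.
<path data-summit="312 339" data-sink="286 141" d="M243 16l-226 0-1 58 16 3 27 32 15 23 20 18 12 54 14 26 9 10 7 0 17-6 5 1 29 20 27 11 11 0 17-13 36 20 12 11 13 42 11 15-3 15-8 25 2 16 13 21 44 46 101 0 1-188-36 1-22-10-37-1-11-3-12-8-8-27-38-49-10-17-8-37-20-31-11-31-7-28z"/><path data-summit="312 339" data-sink="83 337" d="M20 74l-4 1 0 196 16 1 27 17 9 10 17 42 9 9 16 10 8 9 5 16 4 24 17 37 5 17 212 1-43-46-13-21-2-16 8-25 3-15-11-15-13-42-12-11-36-20-17 13-11 0-27-11-29-20-5-1-17 6-7 0-9-10-14-26-12-54-20-18-15-23-23-28-4-4z"/><path data-summit="463 70" data-sink="286 141" d="M459 16l-215 1 0 18 7 28 11 31 20 31 8 37 10 17 38 49 8 27 12 8 11 3 37 1 22 10 21 0 15-3 0-207-6-8-2-10 0-22z"/><path data-summit="17 463" data-sink="83 337" d="M28 270l-12 2 0 191 132 1-1-12-20-43-4-24-5-16-8-9-16-10-9-9-17-42-23-21z"/><path data-summit="463 70" data-sink="83 337" d="M463 16l-5 2-2 9 0 22 2 10 5 7z"/>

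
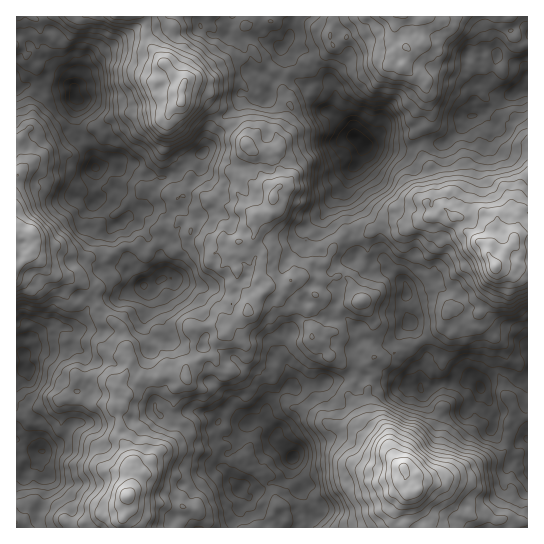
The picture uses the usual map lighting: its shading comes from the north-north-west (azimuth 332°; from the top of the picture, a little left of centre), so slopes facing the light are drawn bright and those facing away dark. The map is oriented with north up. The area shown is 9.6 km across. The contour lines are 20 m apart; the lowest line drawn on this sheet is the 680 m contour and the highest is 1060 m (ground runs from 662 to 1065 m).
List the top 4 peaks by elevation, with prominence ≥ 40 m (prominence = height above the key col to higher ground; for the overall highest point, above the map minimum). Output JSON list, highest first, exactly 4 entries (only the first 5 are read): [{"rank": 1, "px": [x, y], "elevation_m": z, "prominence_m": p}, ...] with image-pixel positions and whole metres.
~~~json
[{"rank": 1, "px": [403, 469], "elevation_m": 1065, "prominence_m": 403}, {"rank": 2, "px": [495, 266], "elevation_m": 1036, "prominence_m": 204}, {"rank": 3, "px": [127, 497], "elevation_m": 1017, "prominence_m": 168}, {"rank": 4, "px": [182, 101], "elevation_m": 1008, "prominence_m": 144}]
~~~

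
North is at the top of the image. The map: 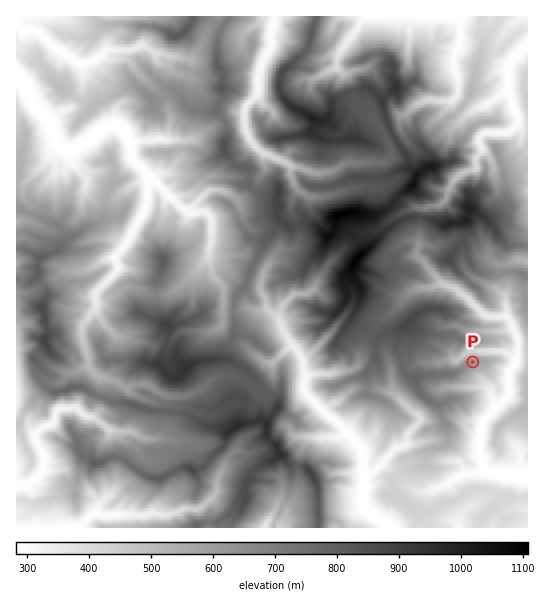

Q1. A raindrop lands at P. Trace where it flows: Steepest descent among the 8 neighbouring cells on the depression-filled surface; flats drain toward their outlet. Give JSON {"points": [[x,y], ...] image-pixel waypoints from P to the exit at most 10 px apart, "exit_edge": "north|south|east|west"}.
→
{"points": [[473, 362], [478, 373], [486, 383], [491, 394], [495, 405], [489, 415], [482, 426], [481, 437], [479, 447], [481, 458], [485, 469], [494, 473], [505, 475], [515, 477], [526, 477], [527, 477]], "exit_edge": "east"}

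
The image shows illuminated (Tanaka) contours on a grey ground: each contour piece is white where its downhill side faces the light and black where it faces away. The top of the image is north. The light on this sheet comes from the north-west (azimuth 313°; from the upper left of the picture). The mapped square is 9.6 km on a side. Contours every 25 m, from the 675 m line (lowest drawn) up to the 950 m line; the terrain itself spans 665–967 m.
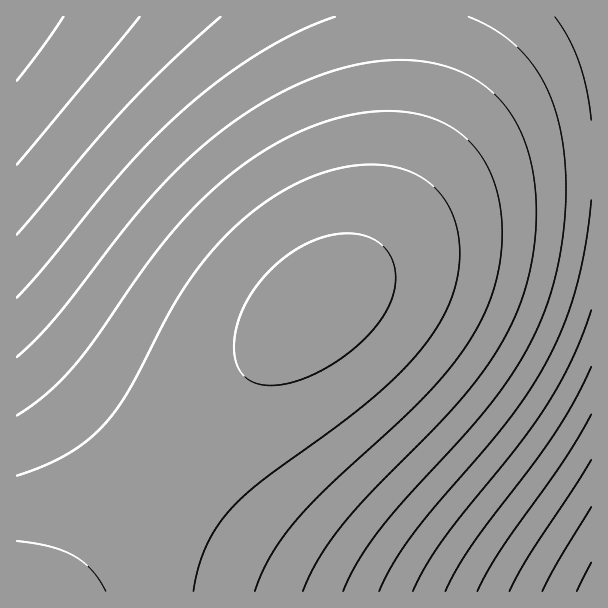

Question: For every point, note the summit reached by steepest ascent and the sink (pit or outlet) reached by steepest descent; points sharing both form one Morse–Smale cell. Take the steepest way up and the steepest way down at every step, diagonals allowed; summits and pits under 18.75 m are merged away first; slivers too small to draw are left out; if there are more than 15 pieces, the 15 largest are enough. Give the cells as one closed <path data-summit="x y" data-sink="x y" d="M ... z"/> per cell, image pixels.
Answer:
<path data-summit="318 305" data-sink="17 17" d="M404 16l-388 1 0 321 76 78 67 60 57-66 58-65 34-32 34-28 24-34 19-48 12-51 7-80z"/><path data-summit="318 305" data-sink="591 591" d="M591 162l-37 1-44 9-28 10-24 12-35 23-132 111-65 70-66 79 46 37 51 34 55 30 33 14 246 0z"/><path data-summit="318 305" data-sink="591 17" d="M591 16l-187 1-1 84-11 73-7 29-13 36-12 22-18 23 0 2 75-64 41-28 24-12 39-13 33-6 38-2z"/><path data-summit="17 591" data-sink="17 17" d="M17 338l-1 253 44 1 67-76 30-36 1-4-66-60z"/><path data-summit="17 591" data-sink="591 591" d="M159 476l-97 116 282-1-32-13-55-30-51-34z"/>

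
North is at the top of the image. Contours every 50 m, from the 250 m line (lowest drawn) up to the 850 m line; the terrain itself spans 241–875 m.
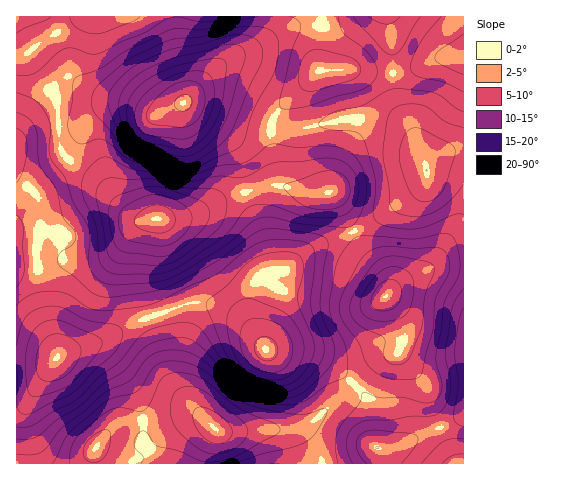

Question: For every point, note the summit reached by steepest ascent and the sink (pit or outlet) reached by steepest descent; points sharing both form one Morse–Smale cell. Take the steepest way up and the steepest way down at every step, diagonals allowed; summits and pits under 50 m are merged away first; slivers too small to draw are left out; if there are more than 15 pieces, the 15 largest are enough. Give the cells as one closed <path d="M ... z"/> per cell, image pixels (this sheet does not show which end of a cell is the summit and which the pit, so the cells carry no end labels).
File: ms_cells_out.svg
<path d="M270 16l-188 0-42 27-11 11 8 19 20 26 1 25 2 2 20-2 22-15 14-3 14 1 17 6 12 0 26-11 36-38 34-19 11-11 4-12z"/><path d="M207 303l-18 0-39 15 8 22 5 22 8 20 12 15 34 33 27 1 47-2 14-3 11-8 36-36-15-12-21-12-23-6-27-2-14-21-13-12-11-7z"/><path d="M183 102l-24 11-12 0-25-7-13 1-7 2-22 15-20 2-1 14 3 12 6 8 29 19 33 35 8 5 34 0 17-3 33-17 23-7-4-26-6-18-13-13-25-16z"/><path d="M354 232l-40 15-30 23-11 0-10 4-9 10-5 18 4 23 13 25 27 2 23 6 21 12 14 11 25-21 21-7 5-7 2-10-3-18-15-21 2-4-1-13-6-10-20-22z"/><path d="M154 219l-11 2-7 5-14 18-10 10-9 5-8 2-32 0-20 6-27 2 1 132 8-1 6-5 30-41 42-14 19-11 28-13-6-22-1-20 5-33z"/><path d="M245 192l-23 7-33 17-35 5-6 20-5 33 1 20 7 23 38-14 18 0 21 7 11 7 21 22-9-21 0-23 5-15 7-6 10-3-3-2-10-44z"/><path d="M382 119l-35 0-47 10-28 1 0 13 9 42 30 8 19-1 12 15 12 25 21-12 41-28 11-13-1-15-16-31-12-10z"/><path d="M59 126l-26 4-17 11 1 127 26-1 20-6 32 0 8-2 9-5 10-9 14-19 14-6-12-1-8-5-33-35-33-24-4-7z"/><path d="M97 347l-14 0-23 9-29 39-6 5-9 2 1 62 77 0 0-13 2-5 17-19 10-5 20-3-3-16-7-15-19-26z"/><path d="M321 16l-50 0-5 18-15 14-16 6-14 10-26 26-10 13 61 24 25 3 2-10 7-11 39-39-1-18 4-23z"/><path d="M463 149l-15 2-16 9-5 6 0 13-11 13-41 28-21 11 7 17 23 25 4 11 1 10 13-12 29-14 9-2 24-1z"/><path d="M463 266l-23 0-9 2-29 14-16 15 14 18 3 8 1 13-5 15 27 33 14 44 24-14z"/><path d="M194 414l-14 0-37 6-1 21 19 23 159-1 0-5-5-13-16-15-36-1-42 2-19-14z"/><path d="M357 70l-38 1-39 38-7 11-1 10 28-1 47-10 35 0 16 4 7 5 11 15-4-14-16-28-3-27z"/><path d="M280 185l-9 0-25 7 14 33 12 45 12 0 30-23 39-16-11-24-12-15-19 1z"/>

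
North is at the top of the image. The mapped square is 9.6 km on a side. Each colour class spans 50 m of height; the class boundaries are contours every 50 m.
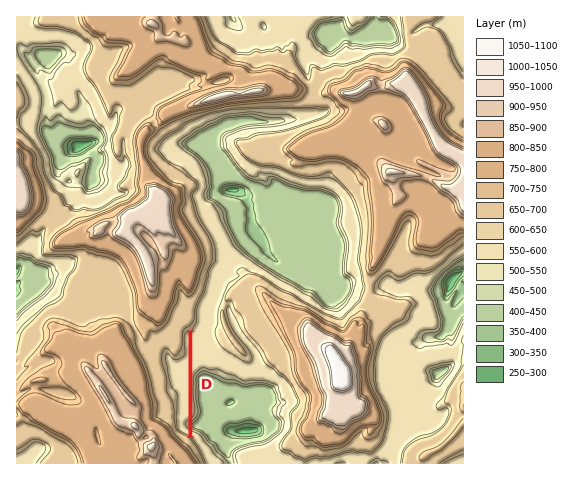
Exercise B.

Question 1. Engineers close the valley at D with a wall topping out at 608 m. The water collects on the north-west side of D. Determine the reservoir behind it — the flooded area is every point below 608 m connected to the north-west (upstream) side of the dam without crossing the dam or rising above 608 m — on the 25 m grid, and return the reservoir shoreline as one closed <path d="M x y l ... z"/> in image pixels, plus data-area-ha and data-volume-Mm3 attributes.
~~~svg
<path d="M188 331l-4 3 0 20-6 5-4 0-7-7-3 4 6 30 6 9 1 33 10 7 2-1-1-103z" data-area-ha="63" data-volume-Mm3="22.31"/>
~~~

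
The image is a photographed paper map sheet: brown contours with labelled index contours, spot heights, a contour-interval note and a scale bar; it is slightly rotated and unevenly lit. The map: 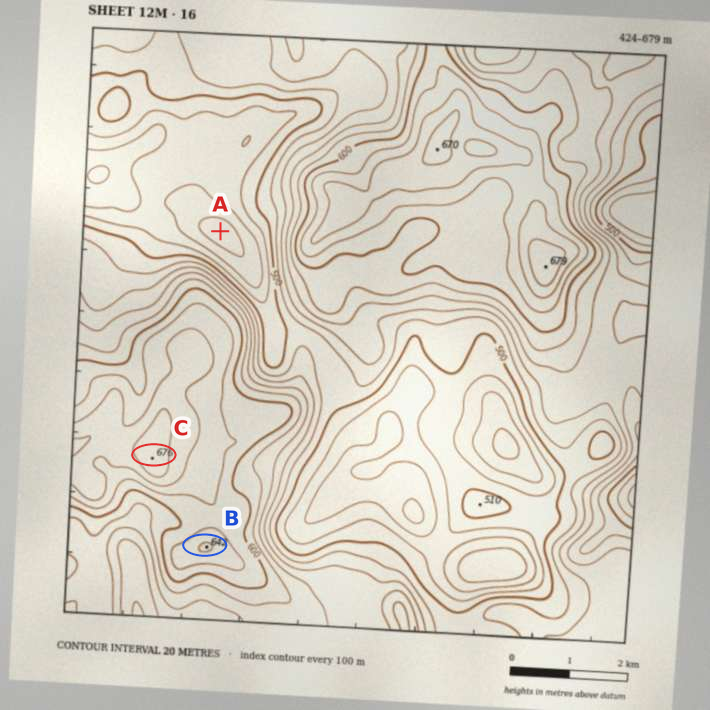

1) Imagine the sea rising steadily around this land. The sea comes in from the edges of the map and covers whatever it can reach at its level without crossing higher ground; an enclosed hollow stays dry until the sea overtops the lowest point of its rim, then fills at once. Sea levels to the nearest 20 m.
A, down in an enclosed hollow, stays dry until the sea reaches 460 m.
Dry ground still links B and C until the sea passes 620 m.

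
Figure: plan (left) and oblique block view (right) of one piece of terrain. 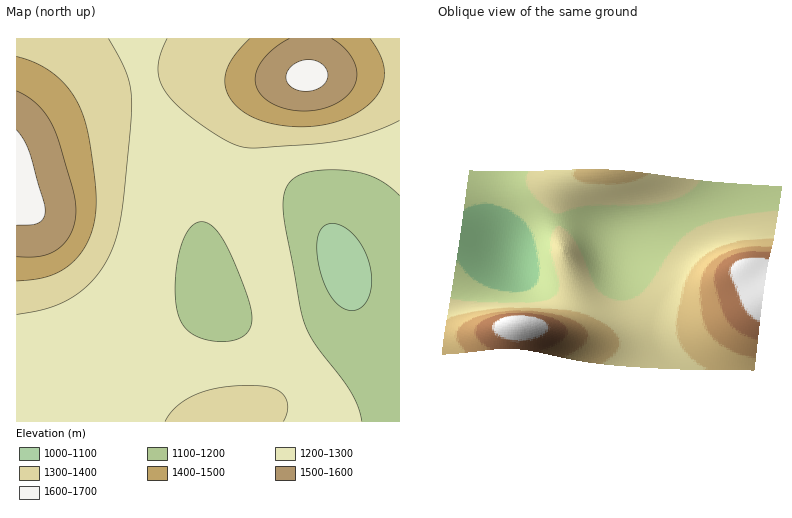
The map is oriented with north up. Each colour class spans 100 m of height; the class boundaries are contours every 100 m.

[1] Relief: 1080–1640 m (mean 1290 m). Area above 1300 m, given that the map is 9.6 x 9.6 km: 33.8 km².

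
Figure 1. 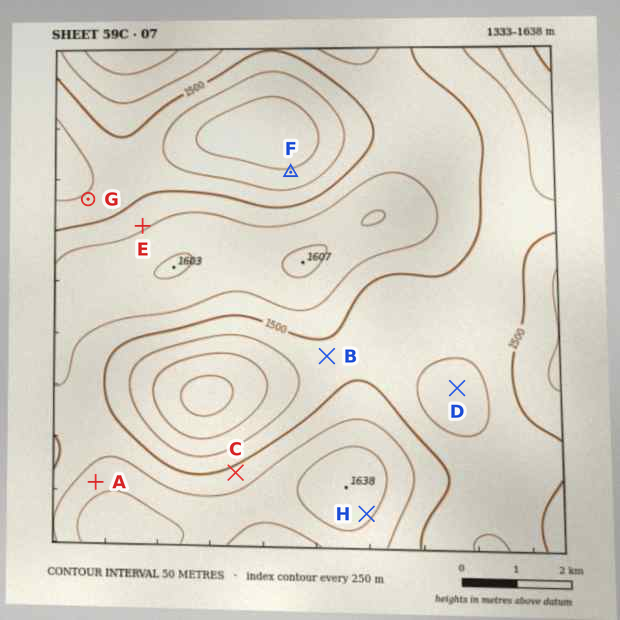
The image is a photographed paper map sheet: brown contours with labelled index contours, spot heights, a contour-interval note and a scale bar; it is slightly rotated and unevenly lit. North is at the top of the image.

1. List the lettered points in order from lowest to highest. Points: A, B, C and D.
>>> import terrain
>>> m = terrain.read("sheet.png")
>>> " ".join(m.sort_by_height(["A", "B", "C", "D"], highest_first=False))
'D B C A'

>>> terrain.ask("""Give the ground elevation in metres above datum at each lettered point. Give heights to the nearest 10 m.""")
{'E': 1540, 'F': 1410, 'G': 1460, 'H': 1610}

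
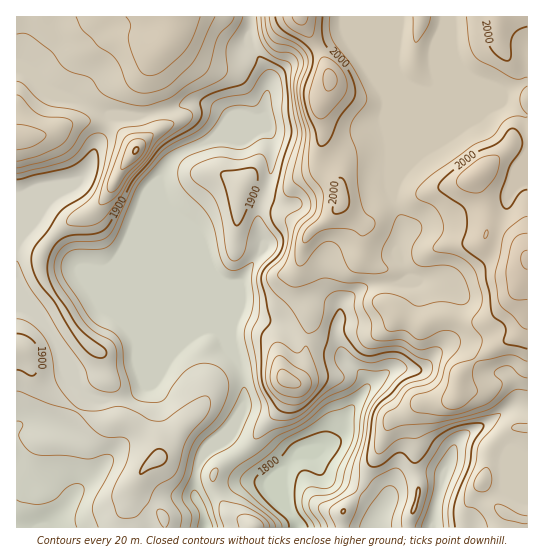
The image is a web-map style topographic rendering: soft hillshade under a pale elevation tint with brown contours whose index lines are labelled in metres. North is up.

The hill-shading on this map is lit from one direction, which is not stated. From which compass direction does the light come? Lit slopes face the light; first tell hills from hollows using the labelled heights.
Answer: NW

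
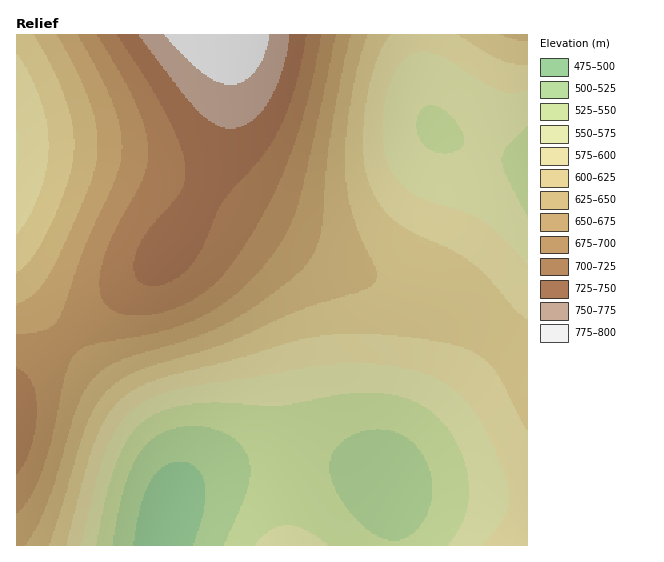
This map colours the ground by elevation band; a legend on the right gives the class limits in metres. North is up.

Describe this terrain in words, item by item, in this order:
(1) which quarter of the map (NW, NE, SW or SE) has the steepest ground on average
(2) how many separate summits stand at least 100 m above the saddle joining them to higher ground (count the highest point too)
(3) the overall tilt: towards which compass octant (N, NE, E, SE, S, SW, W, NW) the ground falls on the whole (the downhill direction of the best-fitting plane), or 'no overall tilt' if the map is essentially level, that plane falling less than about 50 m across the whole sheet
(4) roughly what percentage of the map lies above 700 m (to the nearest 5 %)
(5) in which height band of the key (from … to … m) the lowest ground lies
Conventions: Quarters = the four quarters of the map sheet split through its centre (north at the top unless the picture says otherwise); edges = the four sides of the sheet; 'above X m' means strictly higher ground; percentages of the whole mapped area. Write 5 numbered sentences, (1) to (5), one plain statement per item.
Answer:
(1) The south-west quarter is the steepest part of the map.
(2) Counting only tops that stand 100 m proud, the map has 1 summit.
(3) The general tilt is down to the south-east (the land rises towards the north-west).
(4) Roughly 15 % of the ground is higher than 700 m.
(5) The lowest ground lies in the 475–500 m band.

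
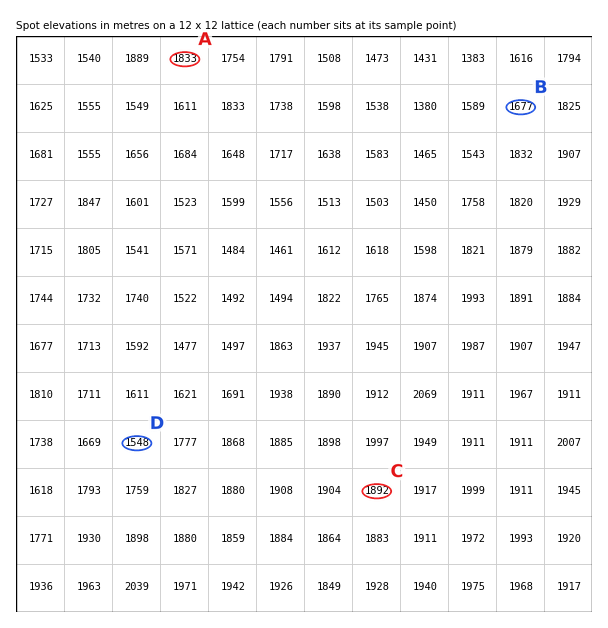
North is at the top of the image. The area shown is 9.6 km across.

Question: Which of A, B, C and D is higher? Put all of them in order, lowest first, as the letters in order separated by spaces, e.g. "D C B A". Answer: D B A C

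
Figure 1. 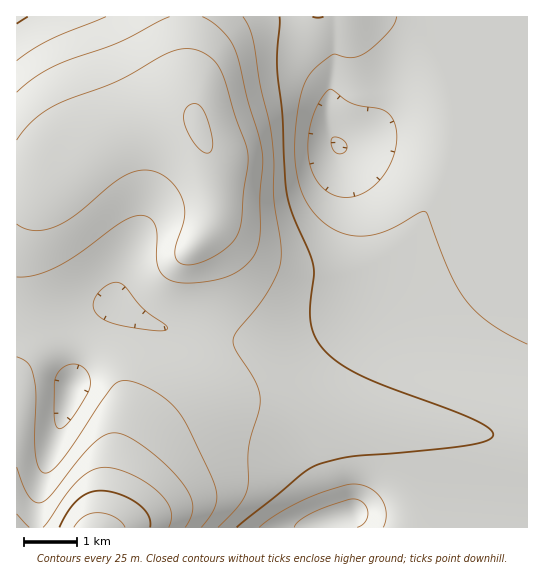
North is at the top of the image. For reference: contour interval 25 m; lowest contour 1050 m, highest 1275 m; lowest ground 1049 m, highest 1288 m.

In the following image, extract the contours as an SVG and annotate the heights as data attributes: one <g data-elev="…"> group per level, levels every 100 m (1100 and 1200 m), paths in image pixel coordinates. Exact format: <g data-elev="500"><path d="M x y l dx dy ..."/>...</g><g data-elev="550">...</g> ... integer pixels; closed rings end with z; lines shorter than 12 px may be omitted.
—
<g data-elev="1100"><path d="M259 527l19-13 27-15 25-9 24-6 15 4 6 4 6 6 3 7 2 8 0 8-3 6"/><path d="M527 344l-20-10-17-11-13-10-11-12-9-14-8-16-23-59-7 1-24 14-14 6-15 3-15-1-14-4-15-10-12-13-8-15-6-26-1-26 4-39 8-23 9-12 17-12 20 3 6-2 8-4 22-21 6-8 2-6"/></g><g data-elev="1200"><path d="M185 527l6-10 2-10-2-9-6-11-11-14-16-15-20-15-15-8-6-2-7 0-13 8-16 16-30 38-10 8-7-2-6-6-11-28"/><path d="M17 224l8 5 9 2 11-1 10-3 22-13 32-27 13-10 15-6 14 0 11 4 9 7 8 9 4 11 2 15-10 30 0 7 1 5 3 4 6 2 13-2 13-5 12-8 10-8 5-8 3-13 2-28 5-34-2-14-10-27-15-48-6-8-6-6-10-5-9-2-11 0-10 4-52 28-63 25-21 15-16 19"/></g>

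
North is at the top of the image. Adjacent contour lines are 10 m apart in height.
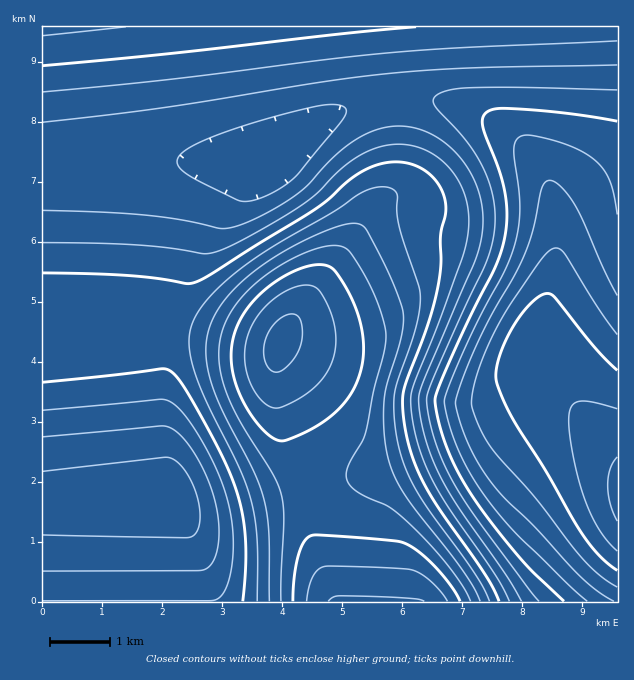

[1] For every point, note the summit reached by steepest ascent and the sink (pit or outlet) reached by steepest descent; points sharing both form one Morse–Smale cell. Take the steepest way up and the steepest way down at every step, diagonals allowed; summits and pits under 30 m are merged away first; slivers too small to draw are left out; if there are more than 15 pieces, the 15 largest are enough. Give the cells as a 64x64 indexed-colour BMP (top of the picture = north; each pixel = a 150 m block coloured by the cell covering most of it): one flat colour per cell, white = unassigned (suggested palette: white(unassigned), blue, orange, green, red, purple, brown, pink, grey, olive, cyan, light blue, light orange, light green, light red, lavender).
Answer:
<image width="64" height="64" href="data:image/bmp;base64,Qk12CAAAAAAAAHYAAAAoAAAAQAAAAEAAAAABAAQAAAAAAAAIAAATCwAAEwsAABAAAAAAAAAA////ALR3HwAOf/8ALKAsACgn1gC9Z5QAS1aMAMJ34wB/f38AIr28AM++FwDox64AeLv/AIrfmACWmP8A1bDFADMzMzMzMzMzMzMzMzMzMzMRERERERERERERERERERERMzMzMzMzMzMzMzMzMzMzMxEREREREREREREREREREREzMzMzMzMzMzMzMzMzMzMzERERERERERERERERERERETMzMzMzMzMzMzMzMzMzMzERERERERERERERERERERERMzMzMzMzMzMzMzMzMzMzMREREREREREREREREREREREzMzMzMzMzMzMzMzMzMzMxERERERERERERERERERERETMzMzMzMzMzMzMzMzMzMxERERERERERERERERERERERMzMzMzMzMzMzMzMzMzMzEREREREREREREREREREREREzMzMzMzMzMzMzMzMzMzMRERERERERERERERERERERETMzMzMzMzMzMzMzMzMzMRERERERERERERERERERERERMzMzMzMzMzMzMzMzMzMxEREREREREREREREREREREREzMzMzMzMzMzMzMzMzMzERERERERERERERERERERERETMzMzMzMzMzMzMzMzMzERERERERERERERERERERERERMzMzMzMzMzMzMzMzMzMREREREREREREREREREREREREzMzMzMzMzMzMzMzMzMxERERERERERERERERERERERETMzMzMzMzMzMzMzMzMzERERERERERERERERERERERERMzMzMzMzMzMzMzMzMzEREREREREREREREREREREREREzMzMzMzMzMzMzMzMzMREREREREREREREREREREREREjMzMzMzMzMzMzMzMzMxEREREREREREREREREREREREiMzMzMzMzMzMzMzMzMzEREREREREREREREREREREREiIzMzMzMzMzMzMzMzMzEREREREREREREREREREREREiIjMzMzMzMzMzMzMzMzMRERERERERERERERERERERESIiMzMzMzMzMzMzMzMzMxERERERERERERERERERERESIiIzMzMzMzMzMzMzMzMzERERERERERERERERERERESIiIjMzMzMzMzMzMzMzMzMRERERERERERERERERERESIiIiMzMzMzMzMzMzMzMzMxERERERERERERERERERERIiIiIzMzMzMzMzMzMzMzMzERERERERERERERERERERIiIiIjMzMzMzMzMzMzMzMzMRERERERERERERERERERIiIiIiMzMzMzMzMzMzMzMzEREREREREREREREREREREiIiIiIzMzMzMzMzMzMzERERERERERERERERERERERESIiIiIhETMzMzMzMxERERERERERERERERERERERERERIiIiIiERERERERERERERERERERERERERERERERERERESIiIiIRERERERERERERERERERERERERERERERERERERIiIiIhEREREREREREREREREREREREREREREREREREREiIiIiERERERERERERERERERERERERERERERERERERESIiIiIREREREREREREREREREREREREREREREREREREREiIiIhERERERERERERERERERERERERERERERERERERESIiIiERERERERERERERERERERERERERERERERERERERIiIiIREREREREREREREREREREREREREREREREREREREiIiIhERERERERERERERERERERERERERERERERERERESIiIiERERERERERERERERERERERERERERERERERERERIiIiIREREREREREREREREREREREREREREREREREREREiIiIhERERERERERERERERERERERERERERERERERERESIiIiERERERERERERERERERERERERERERERERERERERIiIiIREREREREREREREREREREREREREREREREREREREiIiIhERERERERERERERERERERERERERERERERERERESIiIiERERERERERERERERERERERERERERERERERERESIiIiIRERERERERERERERERERERERERERERERERERERIiIiIhERERERERERERERERERERERERERERERERERERIiIiIiIiIiIiIiIiIiIiIiIhEREREREREREREREREREiIiIiIiIiIiIiIiIiIiIiIiIREREREREREREREREREiIiIiIiIiIiIiIiIiIiIiIiIiEREREREREREREREREiIiIiIiIiIiIiIiIiIiIiIiIiIiEREREREREREREREiIiIiIiIiIiIiIiIiIiIiIiIiIiIhERERERERERERIiIiIiIiIiIiIiIiIiIiIiIiIiIiIiIhERERERERESIiIiIiIiIiIiIiIiIiIiIiIiIiIiIiIiIiERERERIiIiIiIiIiIiIiIiIiIiIiIiIiIiIiIiIiIiIiIiIiIiIiIiIiIiIiIiIiIiIiIiIiIiIiIiIiIiIiIiIiIiIiIiIiIiIiIiIiIiIiIiIiIiIiIiIiIiIiIiIiIiIiIiIiIiIiIiIiIiIiIiIiIiIiIiIiIiIiIiIiIiIiIiIiIiIiIiIiIiIiIiIiIiIiIiIiIiIiIiIiIiIiIiIiIiIiIiIiIiIiIiIiIiIiIiIiIiIiIiIiIiIiIiIiIiIiIiIiIiIiIiIiIiIiIiIiIiIiIiIiIiIiIiIiIiIiIiIiIiIiIiIiIiIiIiIiIiIiIiIiIiIiIiIiIiIiIiIiIiIiIiIiIiIiIiIi"/>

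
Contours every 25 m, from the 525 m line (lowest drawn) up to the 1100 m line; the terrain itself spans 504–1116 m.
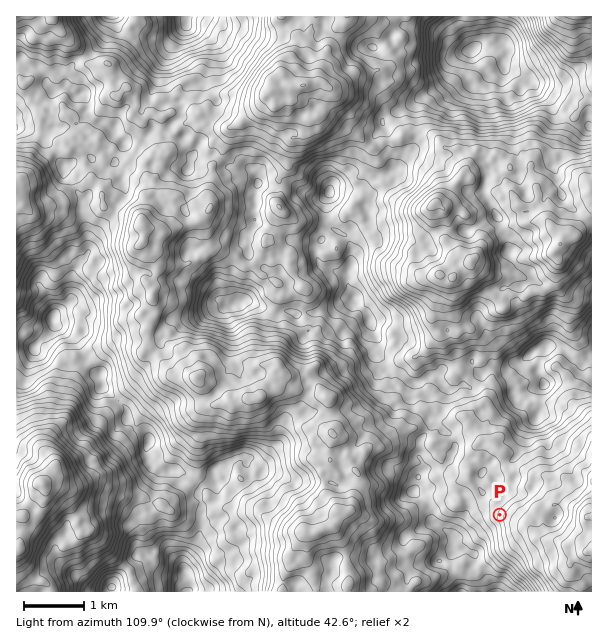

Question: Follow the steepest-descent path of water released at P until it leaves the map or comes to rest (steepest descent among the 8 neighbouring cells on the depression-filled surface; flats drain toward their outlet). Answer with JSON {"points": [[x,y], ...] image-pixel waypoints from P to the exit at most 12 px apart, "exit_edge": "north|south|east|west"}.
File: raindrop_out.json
{"points": [[500, 515], [512, 518], [524, 522], [536, 533], [546, 539], [558, 540], [570, 543], [582, 546], [591, 549]], "exit_edge": "east"}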